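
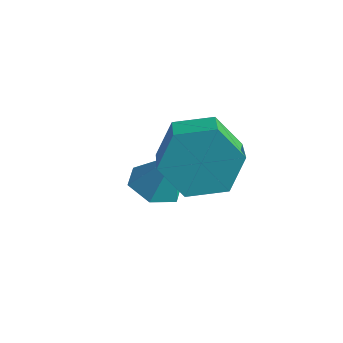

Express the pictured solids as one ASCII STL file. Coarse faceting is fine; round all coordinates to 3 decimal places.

solid 
facet normal -0.629 0.662 -0.408
outer loop
vertex -1.33 -1.111 -0.042
vertex -2.057 -1.317 0.744
vertex -1.316 -0.529 0.88
endloop
endfacet
facet normal 0.778 0.526 -0.344
outer loop
vertex -1.33 -1.111 -0.042
vertex -1.316 -0.529 0.88
vertex -0.356 -2.137 0.591
endloop
endfacet
facet normal 0.778 0.526 -0.344
outer loop
vertex -0.356 -2.137 0.591
vertex -1.316 -0.529 0.88
vertex -0.342 -1.555 1.512
endloop
endfacet
facet normal 0.629 -0.662 0.409
outer loop
vertex -0.356 -2.137 0.591
vertex -0.342 -1.555 1.512
vertex -1.083 -2.343 1.376
endloop
endfacet
facet normal -0.629 0.662 -0.409
outer loop
vertex -1.316 -0.529 0.88
vertex -2.057 -1.317 0.744
vertex -2.043 -0.735 1.665
endloop
endfacet
facet normal 0.400 0.725 0.561
outer loop
vertex -1.316 -0.529 0.88
vertex -2.043 -0.735 1.665
vertex -0.342 -1.555 1.512
endloop
endfacet
facet normal 0.400 0.725 0.560
outer loop
vertex -0.342 -1.555 1.512
vertex -2.043 -0.735 1.665
vertex -1.069 -1.761 2.298
endloop
endfacet
facet normal 0.629 -0.662 0.408
outer loop
vertex -0.342 -1.555 1.512
vertex -1.069 -1.761 2.298
vertex -1.083 -2.343 1.376
endloop
endfacet
facet normal -0.629 0.662 -0.409
outer loop
vertex -2.043 -0.735 1.665
vertex -2.057 -1.317 0.744
vertex -2.784 -1.523 1.529
endloop
endfacet
facet normal -0.378 0.199 0.904
outer loop
vertex -2.043 -0.735 1.665
vertex -2.784 -1.523 1.529
vertex -1.069 -1.761 2.298
endloop
endfacet
facet normal -0.378 0.199 0.904
outer loop
vertex -1.069 -1.761 2.298
vertex -2.784 -1.523 1.529
vertex -1.81 -2.549 2.162
endloop
endfacet
facet normal 0.629 -0.662 0.408
outer loop
vertex -1.069 -1.761 2.298
vertex -1.81 -2.549 2.162
vertex -1.083 -2.343 1.376
endloop
endfacet
facet normal -0.629 0.662 -0.409
outer loop
vertex -2.784 -1.523 1.529
vertex -2.057 -1.317 0.744
vertex -2.798 -2.105 0.608
endloop
endfacet
facet normal -0.778 -0.526 0.344
outer loop
vertex -2.784 -1.523 1.529
vertex -2.798 -2.105 0.608
vertex -1.81 -2.549 2.162
endloop
endfacet
facet normal -0.778 -0.526 0.344
outer loop
vertex -1.81 -2.549 2.162
vertex -2.798 -2.105 0.608
vertex -1.824 -3.131 1.24
endloop
endfacet
facet normal 0.629 -0.662 0.408
outer loop
vertex -1.81 -2.549 2.162
vertex -1.824 -3.131 1.24
vertex -1.083 -2.343 1.376
endloop
endfacet
facet normal -0.629 0.662 -0.408
outer loop
vertex -2.798 -2.105 0.608
vertex -2.057 -1.317 0.744
vertex -2.071 -1.899 -0.178
endloop
endfacet
facet normal -0.400 -0.725 -0.560
outer loop
vertex -2.798 -2.105 0.608
vertex -2.071 -1.899 -0.178
vertex -1.824 -3.131 1.24
endloop
endfacet
facet normal -0.400 -0.725 -0.561
outer loop
vertex -1.824 -3.131 1.24
vertex -2.071 -1.899 -0.178
vertex -1.097 -2.925 0.455
endloop
endfacet
facet normal 0.629 -0.662 0.409
outer loop
vertex -1.824 -3.131 1.24
vertex -1.097 -2.925 0.455
vertex -1.083 -2.343 1.376
endloop
endfacet
facet normal -0.629 0.662 -0.408
outer loop
vertex -2.071 -1.899 -0.178
vertex -2.057 -1.317 0.744
vertex -1.33 -1.111 -0.042
endloop
endfacet
facet normal 0.378 -0.199 -0.904
outer loop
vertex -2.071 -1.899 -0.178
vertex -1.33 -1.111 -0.042
vertex -1.097 -2.925 0.455
endloop
endfacet
facet normal 0.378 -0.199 -0.904
outer loop
vertex -1.097 -2.925 0.455
vertex -1.33 -1.111 -0.042
vertex -0.356 -2.137 0.591
endloop
endfacet
facet normal 0.629 -0.662 0.409
outer loop
vertex -1.097 -2.925 0.455
vertex -0.356 -2.137 0.591
vertex -1.083 -2.343 1.376
endloop
endfacet
facet normal -0.347 -0.173 -0.922
outer loop
vertex -3.214 -1.91 -1.643
vertex -3.645 -1.237 -1.607
vertex -2.898 -1.219 -1.892
endloop
endfacet
facet normal 0.917 -0.353 0.184
outer loop
vertex -3.214 -1.91 -1.643
vertex -2.898 -1.219 -1.892
vertex -3.135 -0.983 -0.253
endloop
endfacet
facet normal -0.347 -0.173 -0.922
outer loop
vertex -2.898 -1.219 -1.892
vertex -3.645 -1.237 -1.607
vertex -3.329 -0.546 -1.856
endloop
endfacet
facet normal 0.842 0.537 0.044
outer loop
vertex -2.898 -1.219 -1.892
vertex -3.329 -0.546 -1.856
vertex -3.135 -0.983 -0.253
endloop
endfacet
facet normal -0.347 -0.173 -0.922
outer loop
vertex -3.329 -0.546 -1.856
vertex -3.645 -1.237 -1.607
vertex -4.076 -0.564 -1.571
endloop
endfacet
facet normal 0.074 0.964 0.254
outer loop
vertex -3.329 -0.546 -1.856
vertex -4.076 -0.564 -1.571
vertex -3.135 -0.983 -0.253
endloop
endfacet
facet normal -0.347 -0.173 -0.922
outer loop
vertex -4.076 -0.564 -1.571
vertex -3.645 -1.237 -1.607
vertex -4.392 -1.256 -1.322
endloop
endfacet
facet normal -0.621 0.501 0.603
outer loop
vertex -4.076 -0.564 -1.571
vertex -4.392 -1.256 -1.322
vertex -3.135 -0.983 -0.253
endloop
endfacet
facet normal -0.347 -0.173 -0.922
outer loop
vertex -4.392 -1.256 -1.322
vertex -3.645 -1.237 -1.607
vertex -3.961 -1.929 -1.358
endloop
endfacet
facet normal -0.546 -0.389 0.742
outer loop
vertex -4.392 -1.256 -1.322
vertex -3.961 -1.929 -1.358
vertex -3.135 -0.983 -0.253
endloop
endfacet
facet normal -0.347 -0.173 -0.922
outer loop
vertex -3.961 -1.929 -1.358
vertex -3.645 -1.237 -1.607
vertex -3.214 -1.91 -1.643
endloop
endfacet
facet normal 0.224 -0.817 0.532
outer loop
vertex -3.961 -1.929 -1.358
vertex -3.214 -1.91 -1.643
vertex -3.135 -0.983 -0.253
endloop
endfacet

endsolid


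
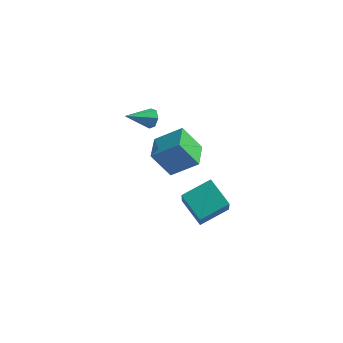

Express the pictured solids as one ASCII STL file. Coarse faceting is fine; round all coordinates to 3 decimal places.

solid 
facet normal -0.797 -0.150 -0.585
outer loop
vertex -0.96 -0.195 1.31
vertex -1.162 1.317 1.198
vertex 0.06 -0.161 -0.088
endloop
endfacet
facet normal 0.133 -0.988 0.073
outer loop
vertex 1.462 0.103 0.942
vertex -0.96 -0.195 1.31
vertex 0.06 -0.161 -0.088
endloop
endfacet
facet normal -0.797 -0.150 -0.585
outer loop
vertex 0.06 -0.161 -0.088
vertex -1.162 1.317 1.198
vertex -0.143 1.351 -0.199
endloop
endfacet
facet normal 0.590 0.020 -0.808
outer loop
vertex -0.143 1.351 -0.199
vertex 1.462 0.103 0.942
vertex 0.06 -0.161 -0.088
endloop
endfacet
facet normal -0.590 -0.019 0.807
outer loop
vertex -0.96 -0.195 1.31
vertex 0.24 1.581 2.228
vertex -1.162 1.317 1.198
endloop
endfacet
facet normal 0.133 -0.988 0.073
outer loop
vertex 0.443 0.069 2.339
vertex -0.96 -0.195 1.31
vertex 1.462 0.103 0.942
endloop
endfacet
facet normal -0.589 -0.020 0.808
outer loop
vertex 0.443 0.069 2.339
vertex 0.24 1.581 2.228
vertex -0.96 -0.195 1.31
endloop
endfacet
facet normal -0.133 0.988 -0.073
outer loop
vertex -1.162 1.317 1.198
vertex 0.24 1.581 2.228
vertex -0.143 1.351 -0.199
endloop
endfacet
facet normal 0.589 0.019 -0.808
outer loop
vertex 1.26 1.615 0.83
vertex 1.462 0.103 0.942
vertex -0.143 1.351 -0.199
endloop
endfacet
facet normal -0.133 0.988 -0.073
outer loop
vertex -0.143 1.351 -0.199
vertex 0.24 1.581 2.228
vertex 1.26 1.615 0.83
endloop
endfacet
facet normal 0.797 0.150 0.585
outer loop
vertex 1.26 1.615 0.83
vertex 0.443 0.069 2.339
vertex 1.462 0.103 0.942
endloop
endfacet
facet normal 0.797 0.150 0.585
outer loop
vertex 0.24 1.581 2.228
vertex 0.443 0.069 2.339
vertex 1.26 1.615 0.83
endloop
endfacet
facet normal -0.712 -0.634 -0.301
outer loop
vertex 2.753 -5.133 2.088
vertex 1.626 -4.22 2.832
vertex 2.531 -4.152 0.548
endloop
endfacet
facet normal 0.691 -0.560 -0.457
outer loop
vertex 3.714 -3.1 1.048
vertex 2.753 -5.133 2.088
vertex 2.531 -4.152 0.548
endloop
endfacet
facet normal -0.712 -0.634 -0.301
outer loop
vertex 2.531 -4.152 0.548
vertex 1.626 -4.22 2.832
vertex 1.404 -3.239 1.292
endloop
endfacet
facet normal -0.121 0.533 -0.837
outer loop
vertex 1.404 -3.239 1.292
vertex 3.714 -3.1 1.048
vertex 2.531 -4.152 0.548
endloop
endfacet
facet normal 0.121 -0.533 0.837
outer loop
vertex 2.753 -5.133 2.088
vertex 2.809 -3.168 3.332
vertex 1.626 -4.22 2.832
endloop
endfacet
facet normal 0.691 -0.560 -0.457
outer loop
vertex 3.936 -4.081 2.588
vertex 2.753 -5.133 2.088
vertex 3.714 -3.1 1.048
endloop
endfacet
facet normal 0.121 -0.533 0.837
outer loop
vertex 3.936 -4.081 2.588
vertex 2.809 -3.168 3.332
vertex 2.753 -5.133 2.088
endloop
endfacet
facet normal -0.691 0.560 0.457
outer loop
vertex 1.626 -4.22 2.832
vertex 2.809 -3.168 3.332
vertex 1.404 -3.239 1.292
endloop
endfacet
facet normal -0.121 0.533 -0.837
outer loop
vertex 2.587 -2.187 1.792
vertex 3.714 -3.1 1.048
vertex 1.404 -3.239 1.292
endloop
endfacet
facet normal -0.691 0.560 0.457
outer loop
vertex 1.404 -3.239 1.292
vertex 2.809 -3.168 3.332
vertex 2.587 -2.187 1.792
endloop
endfacet
facet normal 0.712 0.634 0.301
outer loop
vertex 2.587 -2.187 1.792
vertex 3.936 -4.081 2.588
vertex 3.714 -3.1 1.048
endloop
endfacet
facet normal 0.712 0.634 0.301
outer loop
vertex 2.809 -3.168 3.332
vertex 3.936 -4.081 2.588
vertex 2.587 -2.187 1.792
endloop
endfacet
facet normal 0.727 0.520 -0.447
outer loop
vertex -1.238 2.408 1.908
vertex -1.657 2.674 1.536
vertex -1.455 2.867 2.089
endloop
endfacet
facet normal 0.289 -0.230 0.929
outer loop
vertex -1.238 2.408 1.908
vertex -1.455 2.867 2.089
vertex -2.843 1.826 2.264
endloop
endfacet
facet normal 0.728 0.519 -0.447
outer loop
vertex -1.455 2.867 2.089
vertex -1.657 2.674 1.536
vertex -1.823 3.18 1.853
endloop
endfacet
facet normal -0.206 0.423 0.882
outer loop
vertex -1.455 2.867 2.089
vertex -1.823 3.18 1.853
vertex -2.843 1.826 2.264
endloop
endfacet
facet normal 0.729 0.519 -0.447
outer loop
vertex -1.823 3.18 1.853
vertex -1.657 2.674 1.536
vertex -2.066 3.112 1.378
endloop
endfacet
facet normal -0.724 0.630 0.280
outer loop
vertex -1.823 3.18 1.853
vertex -2.066 3.112 1.378
vertex -2.843 1.826 2.264
endloop
endfacet
facet normal 0.729 0.519 -0.447
outer loop
vertex -2.066 3.112 1.378
vertex -1.657 2.674 1.536
vertex -2.001 2.714 1.022
endloop
endfacet
facet normal -0.874 0.236 -0.424
outer loop
vertex -2.066 3.112 1.378
vertex -2.001 2.714 1.022
vertex -2.843 1.826 2.264
endloop
endfacet
facet normal 0.728 0.520 -0.447
outer loop
vertex -2.001 2.714 1.022
vertex -1.657 2.674 1.536
vertex -1.677 2.286 1.052
endloop
endfacet
facet normal -0.545 -0.462 -0.700
outer loop
vertex -2.001 2.714 1.022
vertex -1.677 2.286 1.052
vertex -2.843 1.826 2.264
endloop
endfacet
facet normal 0.728 0.520 -0.447
outer loop
vertex -1.677 2.286 1.052
vertex -1.657 2.674 1.536
vertex -1.337 2.15 1.447
endloop
endfacet
facet normal 0.018 -0.940 -0.339
outer loop
vertex -1.677 2.286 1.052
vertex -1.337 2.15 1.447
vertex -2.843 1.826 2.264
endloop
endfacet
facet normal 0.727 0.520 -0.447
outer loop
vertex -1.337 2.15 1.447
vertex -1.657 2.674 1.536
vertex -1.238 2.408 1.908
endloop
endfacet
facet normal 0.389 -0.837 0.385
outer loop
vertex -1.337 2.15 1.447
vertex -1.238 2.408 1.908
vertex -2.843 1.826 2.264
endloop
endfacet

endsolid


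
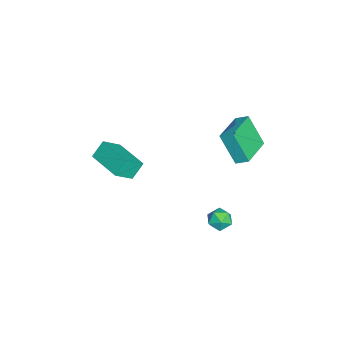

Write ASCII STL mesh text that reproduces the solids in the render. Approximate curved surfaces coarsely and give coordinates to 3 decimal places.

solid 
facet normal -0.270 -0.450 0.851
outer loop
vertex -0.779 2.766 4.703
vertex -2.815 3.421 4.403
vertex -0.947 2.043 4.268
endloop
endfacet
facet normal 0.943 -0.303 0.139
outer loop
vertex -0.385 2.979 2.497
vertex -0.779 2.766 4.703
vertex -0.947 2.043 4.268
endloop
endfacet
facet normal -0.271 -0.450 0.851
outer loop
vertex -0.947 2.043 4.268
vertex -2.815 3.421 4.403
vertex -2.983 2.698 3.967
endloop
endfacet
facet normal -0.195 -0.840 -0.506
outer loop
vertex -2.983 2.698 3.967
vertex -0.385 2.979 2.497
vertex -0.947 2.043 4.268
endloop
endfacet
facet normal 0.196 0.840 0.506
outer loop
vertex -0.779 2.766 4.703
vertex -2.253 4.357 2.632
vertex -2.815 3.421 4.403
endloop
endfacet
facet normal 0.943 -0.303 0.139
outer loop
vertex -0.217 3.702 2.933
vertex -0.779 2.766 4.703
vertex -0.385 2.979 2.497
endloop
endfacet
facet normal 0.195 0.840 0.506
outer loop
vertex -0.217 3.702 2.933
vertex -2.253 4.357 2.632
vertex -0.779 2.766 4.703
endloop
endfacet
facet normal -0.943 0.303 -0.139
outer loop
vertex -2.815 3.421 4.403
vertex -2.253 4.357 2.632
vertex -2.983 2.698 3.967
endloop
endfacet
facet normal -0.196 -0.840 -0.506
outer loop
vertex -2.421 3.634 2.197
vertex -0.385 2.979 2.497
vertex -2.983 2.698 3.967
endloop
endfacet
facet normal -0.943 0.303 -0.139
outer loop
vertex -2.983 2.698 3.967
vertex -2.253 4.357 2.632
vertex -2.421 3.634 2.197
endloop
endfacet
facet normal 0.270 0.450 -0.851
outer loop
vertex -2.421 3.634 2.197
vertex -0.217 3.702 2.933
vertex -0.385 2.979 2.497
endloop
endfacet
facet normal 0.270 0.449 -0.851
outer loop
vertex -2.253 4.357 2.632
vertex -0.217 3.702 2.933
vertex -2.421 3.634 2.197
endloop
endfacet
facet normal -0.726 -0.687 -0.022
outer loop
vertex 0.812 -4.577 3.396
vertex 0.292 -4.056 4.267
vertex 0.087 -3.782 2.486
endloop
endfacet
facet normal 0.456 -0.458 -0.763
outer loop
vertex 1.648 -2.304 2.533
vertex 0.812 -4.577 3.396
vertex 0.087 -3.782 2.486
endloop
endfacet
facet normal -0.726 -0.687 -0.022
outer loop
vertex 0.087 -3.782 2.486
vertex 0.292 -4.056 4.267
vertex -0.433 -3.26 3.357
endloop
endfacet
facet normal -0.515 0.564 -0.645
outer loop
vertex -0.433 -3.26 3.357
vertex 1.648 -2.304 2.533
vertex 0.087 -3.782 2.486
endloop
endfacet
facet normal 0.515 -0.564 0.645
outer loop
vertex 0.812 -4.577 3.396
vertex 1.853 -2.578 4.314
vertex 0.292 -4.056 4.267
endloop
endfacet
facet normal 0.456 -0.458 -0.763
outer loop
vertex 2.373 -3.1 3.443
vertex 0.812 -4.577 3.396
vertex 1.648 -2.304 2.533
endloop
endfacet
facet normal 0.515 -0.564 0.645
outer loop
vertex 2.373 -3.1 3.443
vertex 1.853 -2.578 4.314
vertex 0.812 -4.577 3.396
endloop
endfacet
facet normal -0.456 0.457 0.763
outer loop
vertex 0.292 -4.056 4.267
vertex 1.853 -2.578 4.314
vertex -0.433 -3.26 3.357
endloop
endfacet
facet normal -0.515 0.565 -0.645
outer loop
vertex 1.128 -1.783 3.404
vertex 1.648 -2.304 2.533
vertex -0.433 -3.26 3.357
endloop
endfacet
facet normal -0.456 0.458 0.763
outer loop
vertex -0.433 -3.26 3.357
vertex 1.853 -2.578 4.314
vertex 1.128 -1.783 3.404
endloop
endfacet
facet normal 0.726 0.687 0.023
outer loop
vertex 1.128 -1.783 3.404
vertex 2.373 -3.1 3.443
vertex 1.648 -2.304 2.533
endloop
endfacet
facet normal 0.726 0.687 0.022
outer loop
vertex 1.853 -2.578 4.314
vertex 2.373 -3.1 3.443
vertex 1.128 -1.783 3.404
endloop
endfacet
facet normal 0.361 0.156 0.919
outer loop
vertex 3.427 2.97 2.014
vertex 3.566 2.23 2.085
vertex 4.096 2.689 1.799
endloop
endfacet
facet normal 0.467 0.727 0.503
outer loop
vertex 3.427 2.97 2.014
vertex 4.096 2.689 1.799
vertex 3.749 3.208 1.371
endloop
endfacet
facet normal -0.168 0.949 0.267
outer loop
vertex 3.427 2.97 2.014
vertex 3.749 3.208 1.371
vertex 3.005 3.07 1.393
endloop
endfacet
facet normal -0.667 0.517 0.537
outer loop
vertex 3.427 2.97 2.014
vertex 3.005 3.07 1.393
vertex 2.892 2.466 1.834
endloop
endfacet
facet normal -0.341 0.026 0.940
outer loop
vertex 3.427 2.97 2.014
vertex 2.892 2.466 1.834
vertex 3.566 2.23 2.085
endloop
endfacet
facet normal 0.852 0.520 -0.061
outer loop
vertex 3.749 3.208 1.371
vertex 4.096 2.689 1.799
vertex 4.088 2.614 1.046
endloop
endfacet
facet normal 0.680 -0.403 0.613
outer loop
vertex 4.096 2.689 1.799
vertex 3.566 2.23 2.085
vertex 3.975 2.01 1.487
endloop
endfacet
facet normal -0.455 -0.613 0.646
outer loop
vertex 3.566 2.23 2.085
vertex 2.892 2.466 1.834
vertex 3.231 1.872 1.509
endloop
endfacet
facet normal -0.984 0.179 -0.007
outer loop
vertex 2.892 2.466 1.834
vertex 3.005 3.07 1.393
vertex 2.884 2.391 1.081
endloop
endfacet
facet normal -0.176 0.879 -0.444
outer loop
vertex 3.005 3.07 1.393
vertex 3.749 3.208 1.371
vertex 3.414 2.85 0.795
endloop
endfacet
facet normal 0.667 -0.517 -0.537
outer loop
vertex 3.553 2.11 0.866
vertex 4.088 2.614 1.046
vertex 3.975 2.01 1.487
endloop
endfacet
facet normal 0.168 -0.949 -0.267
outer loop
vertex 3.553 2.11 0.866
vertex 3.975 2.01 1.487
vertex 3.231 1.872 1.509
endloop
endfacet
facet normal -0.467 -0.727 -0.503
outer loop
vertex 3.553 2.11 0.866
vertex 3.231 1.872 1.509
vertex 2.884 2.391 1.081
endloop
endfacet
facet normal -0.361 -0.156 -0.919
outer loop
vertex 3.553 2.11 0.866
vertex 2.884 2.391 1.081
vertex 3.414 2.85 0.795
endloop
endfacet
facet normal 0.341 -0.026 -0.940
outer loop
vertex 3.553 2.11 0.866
vertex 3.414 2.85 0.795
vertex 4.088 2.614 1.046
endloop
endfacet
facet normal 0.984 -0.179 0.007
outer loop
vertex 3.975 2.01 1.487
vertex 4.088 2.614 1.046
vertex 4.096 2.689 1.799
endloop
endfacet
facet normal 0.176 -0.879 0.444
outer loop
vertex 3.231 1.872 1.509
vertex 3.975 2.01 1.487
vertex 3.566 2.23 2.085
endloop
endfacet
facet normal -0.852 -0.520 0.061
outer loop
vertex 2.884 2.391 1.081
vertex 3.231 1.872 1.509
vertex 2.892 2.466 1.834
endloop
endfacet
facet normal -0.680 0.403 -0.613
outer loop
vertex 3.414 2.85 0.795
vertex 2.884 2.391 1.081
vertex 3.005 3.07 1.393
endloop
endfacet
facet normal 0.455 0.613 -0.646
outer loop
vertex 4.088 2.614 1.046
vertex 3.414 2.85 0.795
vertex 3.749 3.208 1.371
endloop
endfacet

endsolid


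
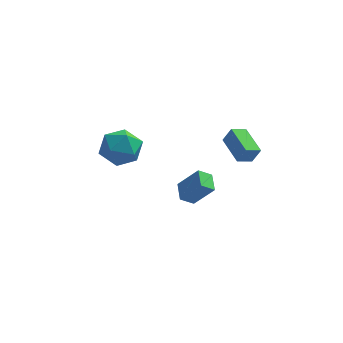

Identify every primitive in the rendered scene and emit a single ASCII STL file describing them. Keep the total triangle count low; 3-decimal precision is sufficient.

solid 
facet normal -0.769 -0.523 0.367
outer loop
vertex 3.401 -0.369 0.774
vertex 2.577 1.14 1.196
vertex 2.972 -0.357 -0.107
endloop
endfacet
facet normal 0.466 -0.852 -0.238
outer loop
vertex 3.703 0.14 -0.456
vertex 3.401 -0.369 0.774
vertex 2.972 -0.357 -0.107
endloop
endfacet
facet normal -0.769 -0.523 0.367
outer loop
vertex 2.972 -0.357 -0.107
vertex 2.577 1.14 1.196
vertex 2.148 1.152 0.315
endloop
endfacet
facet normal -0.438 0.012 -0.899
outer loop
vertex 2.148 1.152 0.315
vertex 3.703 0.14 -0.456
vertex 2.972 -0.357 -0.107
endloop
endfacet
facet normal 0.438 -0.012 0.899
outer loop
vertex 3.401 -0.369 0.774
vertex 3.308 1.637 0.847
vertex 2.577 1.14 1.196
endloop
endfacet
facet normal 0.466 -0.852 -0.238
outer loop
vertex 4.132 0.128 0.425
vertex 3.401 -0.369 0.774
vertex 3.703 0.14 -0.456
endloop
endfacet
facet normal 0.438 -0.012 0.899
outer loop
vertex 4.132 0.128 0.425
vertex 3.308 1.637 0.847
vertex 3.401 -0.369 0.774
endloop
endfacet
facet normal -0.466 0.852 0.238
outer loop
vertex 2.577 1.14 1.196
vertex 3.308 1.637 0.847
vertex 2.148 1.152 0.315
endloop
endfacet
facet normal -0.438 0.012 -0.899
outer loop
vertex 2.879 1.649 -0.034
vertex 3.703 0.14 -0.456
vertex 2.148 1.152 0.315
endloop
endfacet
facet normal -0.466 0.852 0.238
outer loop
vertex 2.148 1.152 0.315
vertex 3.308 1.637 0.847
vertex 2.879 1.649 -0.034
endloop
endfacet
facet normal 0.769 0.523 -0.367
outer loop
vertex 2.879 1.649 -0.034
vertex 4.132 0.128 0.425
vertex 3.703 0.14 -0.456
endloop
endfacet
facet normal 0.769 0.523 -0.367
outer loop
vertex 3.308 1.637 0.847
vertex 4.132 0.128 0.425
vertex 2.879 1.649 -0.034
endloop
endfacet
facet normal -0.636 0.088 -0.767
outer loop
vertex 0.42 -3.932 -0.305
vertex 0.212 -2.902 -0.014
vertex 1.071 -3.657 -0.813
endloop
endfacet
facet normal 0.191 -0.945 -0.267
outer loop
vertex 2.088 -3.798 0.414
vertex 0.42 -3.932 -0.305
vertex 1.071 -3.657 -0.813
endloop
endfacet
facet normal -0.636 0.088 -0.767
outer loop
vertex 1.071 -3.657 -0.813
vertex 0.212 -2.902 -0.014
vertex 0.863 -2.628 -0.522
endloop
endfacet
facet normal 0.748 0.316 -0.584
outer loop
vertex 0.863 -2.628 -0.522
vertex 2.088 -3.798 0.414
vertex 1.071 -3.657 -0.813
endloop
endfacet
facet normal -0.748 -0.316 0.584
outer loop
vertex 0.42 -3.932 -0.305
vertex 1.229 -3.043 1.213
vertex 0.212 -2.902 -0.014
endloop
endfacet
facet normal 0.190 -0.945 -0.266
outer loop
vertex 1.437 -4.072 0.922
vertex 0.42 -3.932 -0.305
vertex 2.088 -3.798 0.414
endloop
endfacet
facet normal -0.748 -0.316 0.584
outer loop
vertex 1.437 -4.072 0.922
vertex 1.229 -3.043 1.213
vertex 0.42 -3.932 -0.305
endloop
endfacet
facet normal -0.190 0.945 0.266
outer loop
vertex 0.212 -2.902 -0.014
vertex 1.229 -3.043 1.213
vertex 0.863 -2.628 -0.522
endloop
endfacet
facet normal 0.748 0.316 -0.584
outer loop
vertex 1.88 -2.768 0.705
vertex 2.088 -3.798 0.414
vertex 0.863 -2.628 -0.522
endloop
endfacet
facet normal -0.191 0.945 0.266
outer loop
vertex 0.863 -2.628 -0.522
vertex 1.229 -3.043 1.213
vertex 1.88 -2.768 0.705
endloop
endfacet
facet normal 0.636 -0.088 0.767
outer loop
vertex 1.88 -2.768 0.705
vertex 1.437 -4.072 0.922
vertex 2.088 -3.798 0.414
endloop
endfacet
facet normal 0.636 -0.088 0.767
outer loop
vertex 1.229 -3.043 1.213
vertex 1.437 -4.072 0.922
vertex 1.88 -2.768 0.705
endloop
endfacet
facet normal -0.093 0.996 -0.005
outer loop
vertex -2.732 2.994 -1.826
vertex -3.942 2.883 -1.485
vertex -3.043 2.971 -0.604
endloop
endfacet
facet normal 0.573 0.803 0.161
outer loop
vertex -2.732 2.994 -1.826
vertex -3.043 2.971 -0.604
vertex -2.034 2.332 -1.009
endloop
endfacet
facet normal 0.830 0.410 -0.377
outer loop
vertex -2.732 2.994 -1.826
vertex -2.034 2.332 -1.009
vertex -2.309 1.848 -2.142
endloop
endfacet
facet normal 0.322 0.360 -0.875
outer loop
vertex -2.732 2.994 -1.826
vertex -2.309 1.848 -2.142
vertex -3.487 2.188 -2.436
endloop
endfacet
facet normal -0.248 0.722 -0.646
outer loop
vertex -2.732 2.994 -1.826
vertex -3.487 2.188 -2.436
vertex -3.942 2.883 -1.485
endloop
endfacet
facet normal 0.545 0.390 0.742
outer loop
vertex -2.034 2.332 -1.009
vertex -3.043 2.971 -0.604
vertex -2.813 1.812 -0.164
endloop
endfacet
facet normal -0.533 0.701 0.474
outer loop
vertex -3.043 2.971 -0.604
vertex -3.942 2.883 -1.485
vertex -3.991 2.152 -0.458
endloop
endfacet
facet normal -0.784 0.258 -0.564
outer loop
vertex -3.942 2.883 -1.485
vertex -3.487 2.188 -2.436
vertex -4.266 1.668 -1.591
endloop
endfacet
facet normal 0.139 -0.327 -0.935
outer loop
vertex -3.487 2.188 -2.436
vertex -2.309 1.848 -2.142
vertex -3.257 1.029 -1.996
endloop
endfacet
facet normal 0.961 -0.245 -0.129
outer loop
vertex -2.309 1.848 -2.142
vertex -2.034 2.332 -1.009
vertex -2.358 1.117 -1.115
endloop
endfacet
facet normal -0.322 -0.360 0.875
outer loop
vertex -3.568 1.006 -0.774
vertex -2.813 1.812 -0.164
vertex -3.991 2.152 -0.458
endloop
endfacet
facet normal -0.830 -0.410 0.377
outer loop
vertex -3.568 1.006 -0.774
vertex -3.991 2.152 -0.458
vertex -4.266 1.668 -1.591
endloop
endfacet
facet normal -0.573 -0.803 -0.161
outer loop
vertex -3.568 1.006 -0.774
vertex -4.266 1.668 -1.591
vertex -3.257 1.029 -1.996
endloop
endfacet
facet normal 0.093 -0.996 0.005
outer loop
vertex -3.568 1.006 -0.774
vertex -3.257 1.029 -1.996
vertex -2.358 1.117 -1.115
endloop
endfacet
facet normal 0.248 -0.722 0.646
outer loop
vertex -3.568 1.006 -0.774
vertex -2.358 1.117 -1.115
vertex -2.813 1.812 -0.164
endloop
endfacet
facet normal -0.139 0.327 0.935
outer loop
vertex -3.991 2.152 -0.458
vertex -2.813 1.812 -0.164
vertex -3.043 2.971 -0.604
endloop
endfacet
facet normal -0.961 0.245 0.129
outer loop
vertex -4.266 1.668 -1.591
vertex -3.991 2.152 -0.458
vertex -3.942 2.883 -1.485
endloop
endfacet
facet normal -0.545 -0.390 -0.742
outer loop
vertex -3.257 1.029 -1.996
vertex -4.266 1.668 -1.591
vertex -3.487 2.188 -2.436
endloop
endfacet
facet normal 0.533 -0.701 -0.474
outer loop
vertex -2.358 1.117 -1.115
vertex -3.257 1.029 -1.996
vertex -2.309 1.848 -2.142
endloop
endfacet
facet normal 0.784 -0.258 0.564
outer loop
vertex -2.813 1.812 -0.164
vertex -2.358 1.117 -1.115
vertex -2.034 2.332 -1.009
endloop
endfacet

endsolid


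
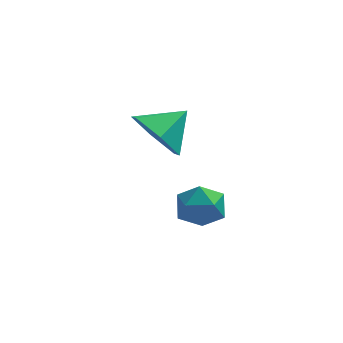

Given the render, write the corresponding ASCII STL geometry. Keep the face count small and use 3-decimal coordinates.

solid 
facet normal -0.692 -0.497 -0.524
outer loop
vertex -0.66 1.182 -1.105
vertex -1.29 1.756 -0.818
vertex -0.838 1.927 -1.577
endloop
endfacet
facet normal 0.967 0.076 -0.244
outer loop
vertex -0.66 1.182 -1.105
vertex -0.838 1.927 -1.577
vertex -0.53 2.304 -0.242
endloop
endfacet
facet normal -0.692 -0.497 -0.524
outer loop
vertex -0.838 1.927 -1.577
vertex -1.29 1.756 -0.818
vertex -1.468 2.502 -1.291
endloop
endfacet
facet normal 0.544 0.766 -0.342
outer loop
vertex -0.838 1.927 -1.577
vertex -1.468 2.502 -1.291
vertex -0.53 2.304 -0.242
endloop
endfacet
facet normal -0.691 -0.497 -0.524
outer loop
vertex -1.468 2.502 -1.291
vertex -1.29 1.756 -0.818
vertex -1.921 2.331 -0.532
endloop
endfacet
facet normal -0.024 0.978 0.206
outer loop
vertex -1.468 2.502 -1.291
vertex -1.921 2.331 -0.532
vertex -0.53 2.304 -0.242
endloop
endfacet
facet normal -0.691 -0.498 -0.524
outer loop
vertex -1.921 2.331 -0.532
vertex -1.29 1.756 -0.818
vertex -1.743 1.586 -0.059
endloop
endfacet
facet normal -0.167 0.500 0.850
outer loop
vertex -1.921 2.331 -0.532
vertex -1.743 1.586 -0.059
vertex -0.53 2.304 -0.242
endloop
endfacet
facet normal -0.691 -0.497 -0.524
outer loop
vertex -1.743 1.586 -0.059
vertex -1.29 1.756 -0.818
vertex -1.112 1.011 -0.346
endloop
endfacet
facet normal 0.256 -0.192 0.947
outer loop
vertex -1.743 1.586 -0.059
vertex -1.112 1.011 -0.346
vertex -0.53 2.304 -0.242
endloop
endfacet
facet normal -0.692 -0.497 -0.524
outer loop
vertex -1.112 1.011 -0.346
vertex -1.29 1.756 -0.818
vertex -0.66 1.182 -1.105
endloop
endfacet
facet normal 0.823 -0.403 0.400
outer loop
vertex -1.112 1.011 -0.346
vertex -0.66 1.182 -1.105
vertex -0.53 2.304 -0.242
endloop
endfacet
facet normal 0.309 0.607 0.732
outer loop
vertex -0.077 -0.291 -1.163
vertex -0.099 -0.804 -0.728
vertex 0.466 -0.678 -1.071
endloop
endfacet
facet normal 0.566 0.818 0.102
outer loop
vertex -0.077 -0.291 -1.163
vertex 0.466 -0.678 -1.071
vertex 0.294 -0.482 -1.691
endloop
endfacet
facet normal 0.013 0.943 -0.332
outer loop
vertex -0.077 -0.291 -1.163
vertex 0.294 -0.482 -1.691
vertex -0.378 -0.487 -1.732
endloop
endfacet
facet normal -0.587 0.809 0.032
outer loop
vertex -0.077 -0.291 -1.163
vertex -0.378 -0.487 -1.732
vertex -0.621 -0.687 -1.137
endloop
endfacet
facet normal -0.405 0.601 0.689
outer loop
vertex -0.077 -0.291 -1.163
vertex -0.621 -0.687 -1.137
vertex -0.099 -0.804 -0.728
endloop
endfacet
facet normal 0.944 0.280 -0.173
outer loop
vertex 0.294 -0.482 -1.691
vertex 0.466 -0.678 -1.071
vertex 0.501 -1.113 -1.583
endloop
endfacet
facet normal 0.528 -0.062 0.847
outer loop
vertex 0.466 -0.678 -1.071
vertex -0.099 -0.804 -0.728
vertex 0.258 -1.313 -0.988
endloop
endfacet
facet normal -0.625 -0.072 0.777
outer loop
vertex -0.099 -0.804 -0.728
vertex -0.621 -0.687 -1.137
vertex -0.414 -1.318 -1.029
endloop
endfacet
facet normal -0.921 0.264 -0.287
outer loop
vertex -0.621 -0.687 -1.137
vertex -0.378 -0.487 -1.732
vertex -0.586 -1.122 -1.649
endloop
endfacet
facet normal 0.050 0.482 -0.875
outer loop
vertex -0.378 -0.487 -1.732
vertex 0.294 -0.482 -1.691
vertex -0.021 -0.996 -1.992
endloop
endfacet
facet normal 0.587 -0.809 -0.032
outer loop
vertex -0.043 -1.509 -1.557
vertex 0.501 -1.113 -1.583
vertex 0.258 -1.313 -0.988
endloop
endfacet
facet normal -0.013 -0.943 0.332
outer loop
vertex -0.043 -1.509 -1.557
vertex 0.258 -1.313 -0.988
vertex -0.414 -1.318 -1.029
endloop
endfacet
facet normal -0.566 -0.818 -0.102
outer loop
vertex -0.043 -1.509 -1.557
vertex -0.414 -1.318 -1.029
vertex -0.586 -1.122 -1.649
endloop
endfacet
facet normal -0.309 -0.607 -0.732
outer loop
vertex -0.043 -1.509 -1.557
vertex -0.586 -1.122 -1.649
vertex -0.021 -0.996 -1.992
endloop
endfacet
facet normal 0.405 -0.601 -0.689
outer loop
vertex -0.043 -1.509 -1.557
vertex -0.021 -0.996 -1.992
vertex 0.501 -1.113 -1.583
endloop
endfacet
facet normal 0.921 -0.264 0.287
outer loop
vertex 0.258 -1.313 -0.988
vertex 0.501 -1.113 -1.583
vertex 0.466 -0.678 -1.071
endloop
endfacet
facet normal -0.050 -0.482 0.875
outer loop
vertex -0.414 -1.318 -1.029
vertex 0.258 -1.313 -0.988
vertex -0.099 -0.804 -0.728
endloop
endfacet
facet normal -0.944 -0.280 0.173
outer loop
vertex -0.586 -1.122 -1.649
vertex -0.414 -1.318 -1.029
vertex -0.621 -0.687 -1.137
endloop
endfacet
facet normal -0.528 0.062 -0.847
outer loop
vertex -0.021 -0.996 -1.992
vertex -0.586 -1.122 -1.649
vertex -0.378 -0.487 -1.732
endloop
endfacet
facet normal 0.625 0.072 -0.777
outer loop
vertex 0.501 -1.113 -1.583
vertex -0.021 -0.996 -1.992
vertex 0.294 -0.482 -1.691
endloop
endfacet

endsolid


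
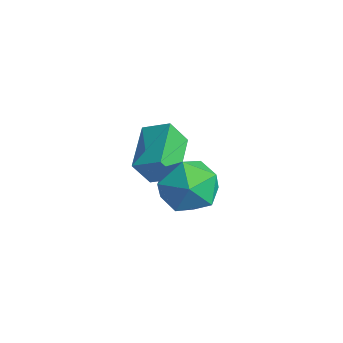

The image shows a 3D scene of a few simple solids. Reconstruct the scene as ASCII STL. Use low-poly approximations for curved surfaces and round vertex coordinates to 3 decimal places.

solid 
facet normal -0.710 -0.561 -0.426
outer loop
vertex -0.229 -1.97 2.844
vertex -1.447 -0.829 3.37
vertex -0.104 -1.389 1.871
endloop
endfacet
facet normal 0.696 -0.652 -0.300
outer loop
vertex 0.627 -0.811 2.31
vertex -0.229 -1.97 2.844
vertex -0.104 -1.389 1.871
endloop
endfacet
facet normal -0.710 -0.561 -0.426
outer loop
vertex -0.104 -1.389 1.871
vertex -1.447 -0.829 3.37
vertex -1.322 -0.248 2.398
endloop
endfacet
facet normal 0.109 0.510 -0.853
outer loop
vertex -1.322 -0.248 2.398
vertex 0.627 -0.811 2.31
vertex -0.104 -1.389 1.871
endloop
endfacet
facet normal -0.109 -0.510 0.853
outer loop
vertex -0.229 -1.97 2.844
vertex -0.716 -0.251 3.809
vertex -1.447 -0.829 3.37
endloop
endfacet
facet normal 0.696 -0.652 -0.300
outer loop
vertex 0.502 -1.392 3.282
vertex -0.229 -1.97 2.844
vertex 0.627 -0.811 2.31
endloop
endfacet
facet normal -0.108 -0.510 0.853
outer loop
vertex 0.502 -1.392 3.282
vertex -0.716 -0.251 3.809
vertex -0.229 -1.97 2.844
endloop
endfacet
facet normal -0.696 0.652 0.300
outer loop
vertex -1.447 -0.829 3.37
vertex -0.716 -0.251 3.809
vertex -1.322 -0.248 2.398
endloop
endfacet
facet normal 0.109 0.509 -0.854
outer loop
vertex -0.591 0.33 2.836
vertex 0.627 -0.811 2.31
vertex -1.322 -0.248 2.398
endloop
endfacet
facet normal -0.696 0.652 0.300
outer loop
vertex -1.322 -0.248 2.398
vertex -0.716 -0.251 3.809
vertex -0.591 0.33 2.836
endloop
endfacet
facet normal 0.710 0.561 0.427
outer loop
vertex -0.591 0.33 2.836
vertex 0.502 -1.392 3.282
vertex 0.627 -0.811 2.31
endloop
endfacet
facet normal 0.710 0.561 0.426
outer loop
vertex -0.716 -0.251 3.809
vertex 0.502 -1.392 3.282
vertex -0.591 0.33 2.836
endloop
endfacet
facet normal 0.448 0.040 0.893
outer loop
vertex 3.206 -1.179 4.485
vertex 2.479 -1.878 4.881
vertex 3.396 -2.245 4.437
endloop
endfacet
facet normal 0.919 0.147 0.367
outer loop
vertex 3.206 -1.179 4.485
vertex 3.396 -2.245 4.437
vertex 3.633 -1.614 3.59
endloop
endfacet
facet normal 0.702 0.712 -0.012
outer loop
vertex 3.206 -1.179 4.485
vertex 3.633 -1.614 3.59
vertex 2.863 -0.857 3.509
endloop
endfacet
facet normal 0.097 0.955 0.281
outer loop
vertex 3.206 -1.179 4.485
vertex 2.863 -0.857 3.509
vertex 2.149 -1.02 4.308
endloop
endfacet
facet normal -0.060 0.538 0.841
outer loop
vertex 3.206 -1.179 4.485
vertex 2.149 -1.02 4.308
vertex 2.479 -1.878 4.881
endloop
endfacet
facet normal 0.904 -0.422 -0.062
outer loop
vertex 3.633 -1.614 3.59
vertex 3.396 -2.245 4.437
vertex 3.171 -2.58 3.432
endloop
endfacet
facet normal 0.143 -0.597 0.789
outer loop
vertex 3.396 -2.245 4.437
vertex 2.479 -1.878 4.881
vertex 2.457 -2.743 4.231
endloop
endfacet
facet normal -0.678 0.209 0.704
outer loop
vertex 2.479 -1.878 4.881
vertex 2.149 -1.02 4.308
vertex 1.687 -1.986 4.15
endloop
endfacet
facet normal -0.425 0.883 -0.199
outer loop
vertex 2.149 -1.02 4.308
vertex 2.863 -0.857 3.509
vertex 1.924 -1.355 3.303
endloop
endfacet
facet normal 0.554 0.491 -0.672
outer loop
vertex 2.863 -0.857 3.509
vertex 3.633 -1.614 3.59
vertex 2.841 -1.722 2.859
endloop
endfacet
facet normal -0.097 -0.955 -0.281
outer loop
vertex 2.114 -2.421 3.255
vertex 3.171 -2.58 3.432
vertex 2.457 -2.743 4.231
endloop
endfacet
facet normal -0.702 -0.712 0.012
outer loop
vertex 2.114 -2.421 3.255
vertex 2.457 -2.743 4.231
vertex 1.687 -1.986 4.15
endloop
endfacet
facet normal -0.919 -0.147 -0.367
outer loop
vertex 2.114 -2.421 3.255
vertex 1.687 -1.986 4.15
vertex 1.924 -1.355 3.303
endloop
endfacet
facet normal -0.448 -0.040 -0.893
outer loop
vertex 2.114 -2.421 3.255
vertex 1.924 -1.355 3.303
vertex 2.841 -1.722 2.859
endloop
endfacet
facet normal 0.060 -0.538 -0.841
outer loop
vertex 2.114 -2.421 3.255
vertex 2.841 -1.722 2.859
vertex 3.171 -2.58 3.432
endloop
endfacet
facet normal 0.425 -0.883 0.199
outer loop
vertex 2.457 -2.743 4.231
vertex 3.171 -2.58 3.432
vertex 3.396 -2.245 4.437
endloop
endfacet
facet normal -0.554 -0.491 0.672
outer loop
vertex 1.687 -1.986 4.15
vertex 2.457 -2.743 4.231
vertex 2.479 -1.878 4.881
endloop
endfacet
facet normal -0.904 0.422 0.062
outer loop
vertex 1.924 -1.355 3.303
vertex 1.687 -1.986 4.15
vertex 2.149 -1.02 4.308
endloop
endfacet
facet normal -0.143 0.597 -0.789
outer loop
vertex 2.841 -1.722 2.859
vertex 1.924 -1.355 3.303
vertex 2.863 -0.857 3.509
endloop
endfacet
facet normal 0.678 -0.209 -0.704
outer loop
vertex 3.171 -2.58 3.432
vertex 2.841 -1.722 2.859
vertex 3.633 -1.614 3.59
endloop
endfacet

endsolid


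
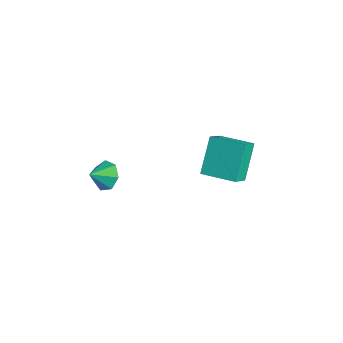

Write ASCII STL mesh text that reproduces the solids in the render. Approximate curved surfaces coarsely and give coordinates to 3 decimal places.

solid 
facet normal -0.790 -0.608 -0.073
outer loop
vertex 2.677 2.74 2.167
vertex 2.055 3.67 1.154
vertex 3.643 1.675 0.595
endloop
endfacet
facet normal 0.413 -0.616 0.671
outer loop
vertex 5.065 2.77 0.726
vertex 2.677 2.74 2.167
vertex 3.643 1.675 0.595
endloop
endfacet
facet normal -0.790 -0.609 -0.073
outer loop
vertex 3.643 1.675 0.595
vertex 2.055 3.67 1.154
vertex 3.02 2.605 -0.418
endloop
endfacet
facet normal 0.453 -0.500 -0.738
outer loop
vertex 3.02 2.605 -0.418
vertex 5.065 2.77 0.726
vertex 3.643 1.675 0.595
endloop
endfacet
facet normal -0.453 0.500 0.738
outer loop
vertex 2.677 2.74 2.167
vertex 3.477 4.765 1.285
vertex 2.055 3.67 1.154
endloop
endfacet
facet normal 0.413 -0.616 0.671
outer loop
vertex 4.1 3.835 2.298
vertex 2.677 2.74 2.167
vertex 5.065 2.77 0.726
endloop
endfacet
facet normal -0.453 0.500 0.738
outer loop
vertex 4.1 3.835 2.298
vertex 3.477 4.765 1.285
vertex 2.677 2.74 2.167
endloop
endfacet
facet normal -0.413 0.616 -0.671
outer loop
vertex 2.055 3.67 1.154
vertex 3.477 4.765 1.285
vertex 3.02 2.605 -0.418
endloop
endfacet
facet normal 0.453 -0.501 -0.738
outer loop
vertex 4.443 3.7 -0.287
vertex 5.065 2.77 0.726
vertex 3.02 2.605 -0.418
endloop
endfacet
facet normal -0.412 0.616 -0.671
outer loop
vertex 3.02 2.605 -0.418
vertex 3.477 4.765 1.285
vertex 4.443 3.7 -0.287
endloop
endfacet
facet normal 0.790 0.608 0.073
outer loop
vertex 4.443 3.7 -0.287
vertex 4.1 3.835 2.298
vertex 5.065 2.77 0.726
endloop
endfacet
facet normal 0.790 0.609 0.073
outer loop
vertex 3.477 4.765 1.285
vertex 4.1 3.835 2.298
vertex 4.443 3.7 -0.287
endloop
endfacet
facet normal -0.061 0.807 -0.587
outer loop
vertex 1.92 -2.818 -0.035
vertex 1.606 -2.362 0.624
vertex 2.427 -2.471 0.389
endloop
endfacet
facet normal 0.635 -0.761 -0.136
outer loop
vertex 1.92 -2.818 -0.035
vertex 2.427 -2.471 0.389
vertex 1.674 -3.258 1.276
endloop
endfacet
facet normal -0.061 0.807 -0.587
outer loop
vertex 2.427 -2.471 0.389
vertex 1.606 -2.362 0.624
vertex 2.316 -2.042 0.99
endloop
endfacet
facet normal 0.844 -0.350 0.406
outer loop
vertex 2.427 -2.471 0.389
vertex 2.316 -2.042 0.99
vertex 1.674 -3.258 1.276
endloop
endfacet
facet normal -0.061 0.807 -0.588
outer loop
vertex 2.316 -2.042 0.99
vertex 1.606 -2.362 0.624
vertex 1.671 -1.854 1.315
endloop
endfacet
facet normal 0.444 -0.024 0.896
outer loop
vertex 2.316 -2.042 0.99
vertex 1.671 -1.854 1.315
vertex 1.674 -3.258 1.276
endloop
endfacet
facet normal -0.060 0.807 -0.588
outer loop
vertex 1.671 -1.854 1.315
vertex 1.606 -2.362 0.624
vertex 0.977 -2.048 1.119
endloop
endfacet
facet normal -0.265 -0.027 0.964
outer loop
vertex 1.671 -1.854 1.315
vertex 0.977 -2.048 1.119
vertex 1.674 -3.258 1.276
endloop
endfacet
facet normal -0.061 0.806 -0.588
outer loop
vertex 0.977 -2.048 1.119
vertex 1.606 -2.362 0.624
vertex 0.757 -2.479 0.551
endloop
endfacet
facet normal -0.747 -0.358 0.561
outer loop
vertex 0.977 -2.048 1.119
vertex 0.757 -2.479 0.551
vertex 1.674 -3.258 1.276
endloop
endfacet
facet normal -0.061 0.807 -0.588
outer loop
vertex 0.757 -2.479 0.551
vertex 1.606 -2.362 0.624
vertex 1.177 -2.822 0.037
endloop
endfacet
facet normal -0.642 -0.767 -0.013
outer loop
vertex 0.757 -2.479 0.551
vertex 1.177 -2.822 0.037
vertex 1.674 -3.258 1.276
endloop
endfacet
facet normal -0.061 0.807 -0.588
outer loop
vertex 1.177 -2.822 0.037
vertex 1.606 -2.362 0.624
vertex 1.92 -2.818 -0.035
endloop
endfacet
facet normal -0.026 -0.946 -0.322
outer loop
vertex 1.177 -2.822 0.037
vertex 1.92 -2.818 -0.035
vertex 1.674 -3.258 1.276
endloop
endfacet

endsolid


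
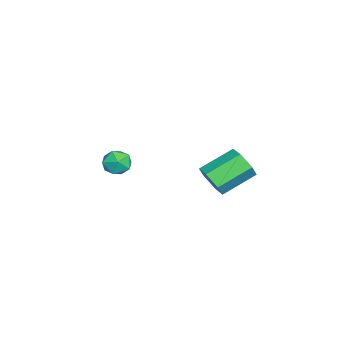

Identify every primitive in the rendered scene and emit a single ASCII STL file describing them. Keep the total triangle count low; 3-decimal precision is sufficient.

solid 
facet normal 0.245 0.286 0.926
outer loop
vertex -1.02 -1.628 -0.99
vertex -0.93 -2.494 -0.746
vertex -0.22 -2.041 -1.074
endloop
endfacet
facet normal 0.447 0.774 0.448
outer loop
vertex -1.02 -1.628 -0.99
vertex -0.22 -2.041 -1.074
vertex -0.515 -1.492 -1.728
endloop
endfacet
facet normal -0.134 0.987 0.090
outer loop
vertex -1.02 -1.628 -0.99
vertex -0.515 -1.492 -1.728
vertex -1.409 -1.606 -1.806
endloop
endfacet
facet normal -0.695 0.630 0.348
outer loop
vertex -1.02 -1.628 -0.99
vertex -1.409 -1.606 -1.806
vertex -1.666 -2.225 -1.199
endloop
endfacet
facet normal -0.461 0.196 0.865
outer loop
vertex -1.02 -1.628 -0.99
vertex -1.666 -2.225 -1.199
vertex -0.93 -2.494 -0.746
endloop
endfacet
facet normal 0.888 0.459 -0.015
outer loop
vertex -0.515 -1.492 -1.728
vertex -0.22 -2.041 -1.074
vertex -0.114 -2.275 -1.941
endloop
endfacet
facet normal 0.561 -0.331 0.759
outer loop
vertex -0.22 -2.041 -1.074
vertex -0.93 -2.494 -0.746
vertex -0.371 -2.894 -1.334
endloop
endfacet
facet normal -0.581 -0.477 0.660
outer loop
vertex -0.93 -2.494 -0.746
vertex -1.666 -2.225 -1.199
vertex -1.265 -3.008 -1.412
endloop
endfacet
facet normal -0.958 0.224 -0.178
outer loop
vertex -1.666 -2.225 -1.199
vertex -1.409 -1.606 -1.806
vertex -1.56 -2.459 -2.066
endloop
endfacet
facet normal -0.051 0.803 -0.594
outer loop
vertex -1.409 -1.606 -1.806
vertex -0.515 -1.492 -1.728
vertex -0.85 -2.006 -2.394
endloop
endfacet
facet normal 0.695 -0.630 -0.348
outer loop
vertex -0.76 -2.872 -2.15
vertex -0.114 -2.275 -1.941
vertex -0.371 -2.894 -1.334
endloop
endfacet
facet normal 0.134 -0.987 -0.090
outer loop
vertex -0.76 -2.872 -2.15
vertex -0.371 -2.894 -1.334
vertex -1.265 -3.008 -1.412
endloop
endfacet
facet normal -0.447 -0.774 -0.448
outer loop
vertex -0.76 -2.872 -2.15
vertex -1.265 -3.008 -1.412
vertex -1.56 -2.459 -2.066
endloop
endfacet
facet normal -0.245 -0.286 -0.926
outer loop
vertex -0.76 -2.872 -2.15
vertex -1.56 -2.459 -2.066
vertex -0.85 -2.006 -2.394
endloop
endfacet
facet normal 0.461 -0.196 -0.865
outer loop
vertex -0.76 -2.872 -2.15
vertex -0.85 -2.006 -2.394
vertex -0.114 -2.275 -1.941
endloop
endfacet
facet normal 0.958 -0.224 0.178
outer loop
vertex -0.371 -2.894 -1.334
vertex -0.114 -2.275 -1.941
vertex -0.22 -2.041 -1.074
endloop
endfacet
facet normal 0.051 -0.803 0.594
outer loop
vertex -1.265 -3.008 -1.412
vertex -0.371 -2.894 -1.334
vertex -0.93 -2.494 -0.746
endloop
endfacet
facet normal -0.888 -0.459 0.015
outer loop
vertex -1.56 -2.459 -2.066
vertex -1.265 -3.008 -1.412
vertex -1.666 -2.225 -1.199
endloop
endfacet
facet normal -0.561 0.331 -0.759
outer loop
vertex -0.85 -2.006 -2.394
vertex -1.56 -2.459 -2.066
vertex -1.409 -1.606 -1.806
endloop
endfacet
facet normal 0.581 0.477 -0.660
outer loop
vertex -0.114 -2.275 -1.941
vertex -0.85 -2.006 -2.394
vertex -0.515 -1.492 -1.728
endloop
endfacet
facet normal 0.527 -0.722 -0.449
outer loop
vertex 2.998 3.095 0.707
vertex 2.508 3.249 -0.116
vertex 3.327 3.738 0.059
endloop
endfacet
facet normal 0.779 0.200 0.594
outer loop
vertex 2.998 3.095 0.707
vertex 3.327 3.738 0.059
vertex 1.902 4.597 1.639
endloop
endfacet
facet normal 0.779 0.199 0.594
outer loop
vertex 1.902 4.597 1.639
vertex 3.327 3.738 0.059
vertex 2.231 5.24 0.992
endloop
endfacet
facet normal -0.527 0.721 0.449
outer loop
vertex 1.902 4.597 1.639
vertex 2.231 5.24 0.992
vertex 1.412 4.751 0.816
endloop
endfacet
facet normal 0.527 -0.722 -0.449
outer loop
vertex 3.327 3.738 0.059
vertex 2.508 3.249 -0.116
vertex 2.837 3.892 -0.764
endloop
endfacet
facet normal 0.684 0.673 -0.281
outer loop
vertex 3.327 3.738 0.059
vertex 2.837 3.892 -0.764
vertex 2.231 5.24 0.992
endloop
endfacet
facet normal 0.684 0.673 -0.281
outer loop
vertex 2.231 5.24 0.992
vertex 2.837 3.892 -0.764
vertex 1.741 5.394 0.169
endloop
endfacet
facet normal -0.527 0.721 0.449
outer loop
vertex 2.231 5.24 0.992
vertex 1.741 5.394 0.169
vertex 1.412 4.751 0.816
endloop
endfacet
facet normal 0.527 -0.722 -0.449
outer loop
vertex 2.837 3.892 -0.764
vertex 2.508 3.249 -0.116
vertex 2.018 3.403 -0.939
endloop
endfacet
facet normal -0.096 0.474 -0.875
outer loop
vertex 2.837 3.892 -0.764
vertex 2.018 3.403 -0.939
vertex 1.741 5.394 0.169
endloop
endfacet
facet normal -0.095 0.474 -0.875
outer loop
vertex 1.741 5.394 0.169
vertex 2.018 3.403 -0.939
vertex 0.922 4.905 -0.007
endloop
endfacet
facet normal -0.527 0.721 0.449
outer loop
vertex 1.741 5.394 0.169
vertex 0.922 4.905 -0.007
vertex 1.412 4.751 0.816
endloop
endfacet
facet normal 0.527 -0.721 -0.449
outer loop
vertex 2.018 3.403 -0.939
vertex 2.508 3.249 -0.116
vertex 1.689 2.76 -0.292
endloop
endfacet
facet normal -0.779 -0.200 -0.594
outer loop
vertex 2.018 3.403 -0.939
vertex 1.689 2.76 -0.292
vertex 0.922 4.905 -0.007
endloop
endfacet
facet normal -0.779 -0.200 -0.594
outer loop
vertex 0.922 4.905 -0.007
vertex 1.689 2.76 -0.292
vertex 0.593 4.262 0.641
endloop
endfacet
facet normal -0.527 0.722 0.449
outer loop
vertex 0.922 4.905 -0.007
vertex 0.593 4.262 0.641
vertex 1.412 4.751 0.816
endloop
endfacet
facet normal 0.527 -0.721 -0.449
outer loop
vertex 1.689 2.76 -0.292
vertex 2.508 3.249 -0.116
vertex 2.179 2.606 0.531
endloop
endfacet
facet normal -0.684 -0.673 0.281
outer loop
vertex 1.689 2.76 -0.292
vertex 2.179 2.606 0.531
vertex 0.593 4.262 0.641
endloop
endfacet
facet normal -0.684 -0.673 0.281
outer loop
vertex 0.593 4.262 0.641
vertex 2.179 2.606 0.531
vertex 1.083 4.108 1.464
endloop
endfacet
facet normal -0.527 0.722 0.449
outer loop
vertex 0.593 4.262 0.641
vertex 1.083 4.108 1.464
vertex 1.412 4.751 0.816
endloop
endfacet
facet normal 0.527 -0.721 -0.449
outer loop
vertex 2.179 2.606 0.531
vertex 2.508 3.249 -0.116
vertex 2.998 3.095 0.707
endloop
endfacet
facet normal 0.095 -0.474 0.875
outer loop
vertex 2.179 2.606 0.531
vertex 2.998 3.095 0.707
vertex 1.083 4.108 1.464
endloop
endfacet
facet normal 0.096 -0.474 0.876
outer loop
vertex 1.083 4.108 1.464
vertex 2.998 3.095 0.707
vertex 1.902 4.597 1.639
endloop
endfacet
facet normal -0.527 0.722 0.449
outer loop
vertex 1.083 4.108 1.464
vertex 1.902 4.597 1.639
vertex 1.412 4.751 0.816
endloop
endfacet

endsolid


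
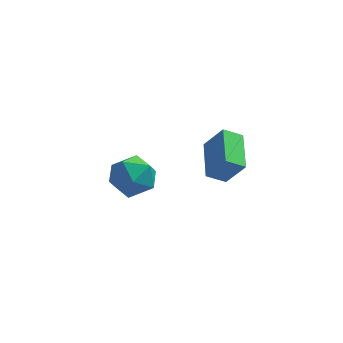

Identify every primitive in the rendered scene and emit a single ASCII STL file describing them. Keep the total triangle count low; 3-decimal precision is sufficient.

solid 
facet normal -0.422 0.892 0.162
outer loop
vertex -3.026 0.627 -2.763
vertex -3.809 0.128 -2.057
vertex -2.802 0.526 -1.622
endloop
endfacet
facet normal 0.277 0.960 0.031
outer loop
vertex -3.026 0.627 -2.763
vertex -2.802 0.526 -1.622
vertex -1.962 0.309 -2.402
endloop
endfacet
facet normal 0.410 0.678 -0.610
outer loop
vertex -3.026 0.627 -2.763
vertex -1.962 0.309 -2.402
vertex -2.45 -0.222 -3.32
endloop
endfacet
facet normal -0.207 0.435 -0.876
outer loop
vertex -3.026 0.627 -2.763
vertex -2.45 -0.222 -3.32
vertex -3.592 -0.334 -3.106
endloop
endfacet
facet normal -0.721 0.567 -0.399
outer loop
vertex -3.026 0.627 -2.763
vertex -3.592 -0.334 -3.106
vertex -3.809 0.128 -2.057
endloop
endfacet
facet normal 0.631 0.578 0.518
outer loop
vertex -1.962 0.309 -2.402
vertex -2.802 0.526 -1.622
vertex -2.088 -0.386 -1.474
endloop
endfacet
facet normal -0.500 0.467 0.730
outer loop
vertex -2.802 0.526 -1.622
vertex -3.809 0.128 -2.057
vertex -3.23 -0.498 -1.26
endloop
endfacet
facet normal -0.982 -0.059 -0.177
outer loop
vertex -3.809 0.128 -2.057
vertex -3.592 -0.334 -3.106
vertex -3.718 -1.029 -2.178
endloop
endfacet
facet normal -0.151 -0.273 -0.950
outer loop
vertex -3.592 -0.334 -3.106
vertex -2.45 -0.222 -3.32
vertex -2.878 -1.246 -2.958
endloop
endfacet
facet normal 0.846 0.121 -0.520
outer loop
vertex -2.45 -0.222 -3.32
vertex -1.962 0.309 -2.402
vertex -1.871 -0.848 -2.523
endloop
endfacet
facet normal 0.207 -0.435 0.876
outer loop
vertex -2.654 -1.347 -1.817
vertex -2.088 -0.386 -1.474
vertex -3.23 -0.498 -1.26
endloop
endfacet
facet normal -0.410 -0.678 0.610
outer loop
vertex -2.654 -1.347 -1.817
vertex -3.23 -0.498 -1.26
vertex -3.718 -1.029 -2.178
endloop
endfacet
facet normal -0.277 -0.960 -0.031
outer loop
vertex -2.654 -1.347 -1.817
vertex -3.718 -1.029 -2.178
vertex -2.878 -1.246 -2.958
endloop
endfacet
facet normal 0.422 -0.892 -0.162
outer loop
vertex -2.654 -1.347 -1.817
vertex -2.878 -1.246 -2.958
vertex -1.871 -0.848 -2.523
endloop
endfacet
facet normal 0.721 -0.567 0.399
outer loop
vertex -2.654 -1.347 -1.817
vertex -1.871 -0.848 -2.523
vertex -2.088 -0.386 -1.474
endloop
endfacet
facet normal 0.151 0.273 0.950
outer loop
vertex -3.23 -0.498 -1.26
vertex -2.088 -0.386 -1.474
vertex -2.802 0.526 -1.622
endloop
endfacet
facet normal -0.846 -0.121 0.520
outer loop
vertex -3.718 -1.029 -2.178
vertex -3.23 -0.498 -1.26
vertex -3.809 0.128 -2.057
endloop
endfacet
facet normal -0.631 -0.578 -0.518
outer loop
vertex -2.878 -1.246 -2.958
vertex -3.718 -1.029 -2.178
vertex -3.592 -0.334 -3.106
endloop
endfacet
facet normal 0.500 -0.467 -0.730
outer loop
vertex -1.871 -0.848 -2.523
vertex -2.878 -1.246 -2.958
vertex -2.45 -0.222 -3.32
endloop
endfacet
facet normal 0.982 0.059 0.177
outer loop
vertex -2.088 -0.386 -1.474
vertex -1.871 -0.848 -2.523
vertex -1.962 0.309 -2.402
endloop
endfacet
facet normal -0.562 0.117 -0.819
outer loop
vertex 0.785 -4.807 1.866
vertex 0.478 -3.052 2.328
vertex 1.547 -4.546 1.381
endloop
endfacet
facet normal 0.167 -0.954 -0.251
outer loop
vertex 2.322 -4.708 2.512
vertex 0.785 -4.807 1.866
vertex 1.547 -4.546 1.381
endloop
endfacet
facet normal -0.562 0.117 -0.819
outer loop
vertex 1.547 -4.546 1.381
vertex 0.478 -3.052 2.328
vertex 1.24 -2.791 1.843
endloop
endfacet
facet normal 0.811 0.278 -0.516
outer loop
vertex 1.24 -2.791 1.843
vertex 2.322 -4.708 2.512
vertex 1.547 -4.546 1.381
endloop
endfacet
facet normal -0.811 -0.278 0.516
outer loop
vertex 0.785 -4.807 1.866
vertex 1.253 -3.214 3.459
vertex 0.478 -3.052 2.328
endloop
endfacet
facet normal 0.167 -0.954 -0.251
outer loop
vertex 1.56 -4.969 2.997
vertex 0.785 -4.807 1.866
vertex 2.322 -4.708 2.512
endloop
endfacet
facet normal -0.811 -0.278 0.516
outer loop
vertex 1.56 -4.969 2.997
vertex 1.253 -3.214 3.459
vertex 0.785 -4.807 1.866
endloop
endfacet
facet normal -0.167 0.954 0.251
outer loop
vertex 0.478 -3.052 2.328
vertex 1.253 -3.214 3.459
vertex 1.24 -2.791 1.843
endloop
endfacet
facet normal 0.811 0.278 -0.516
outer loop
vertex 2.015 -2.953 2.974
vertex 2.322 -4.708 2.512
vertex 1.24 -2.791 1.843
endloop
endfacet
facet normal -0.167 0.954 0.251
outer loop
vertex 1.24 -2.791 1.843
vertex 1.253 -3.214 3.459
vertex 2.015 -2.953 2.974
endloop
endfacet
facet normal 0.562 -0.117 0.819
outer loop
vertex 2.015 -2.953 2.974
vertex 1.56 -4.969 2.997
vertex 2.322 -4.708 2.512
endloop
endfacet
facet normal 0.562 -0.117 0.819
outer loop
vertex 1.253 -3.214 3.459
vertex 1.56 -4.969 2.997
vertex 2.015 -2.953 2.974
endloop
endfacet

endsolid


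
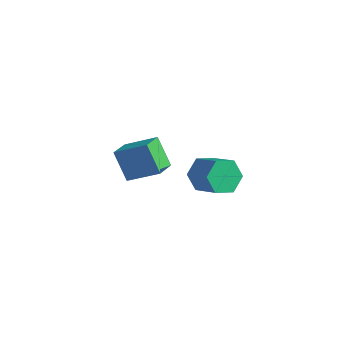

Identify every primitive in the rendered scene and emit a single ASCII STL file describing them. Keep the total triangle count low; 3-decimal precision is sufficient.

solid 
facet normal -0.797 0.229 -0.558
outer loop
vertex 0.861 2.333 0.295
vertex 0.461 2.393 0.891
vertex 0.808 2.968 0.631
endloop
endfacet
facet normal 0.599 0.413 -0.686
outer loop
vertex 0.861 2.333 0.295
vertex 0.808 2.968 0.631
vertex 1.858 2.047 0.993
endloop
endfacet
facet normal 0.599 0.413 -0.686
outer loop
vertex 1.858 2.047 0.993
vertex 0.808 2.968 0.631
vertex 1.805 2.682 1.329
endloop
endfacet
facet normal 0.798 -0.228 0.557
outer loop
vertex 1.858 2.047 0.993
vertex 1.805 2.682 1.329
vertex 1.459 2.107 1.589
endloop
endfacet
facet normal -0.798 0.230 -0.557
outer loop
vertex 0.808 2.968 0.631
vertex 0.461 2.393 0.891
vertex 0.409 3.028 1.227
endloop
endfacet
facet normal 0.236 0.970 0.060
outer loop
vertex 0.808 2.968 0.631
vertex 0.409 3.028 1.227
vertex 1.805 2.682 1.329
endloop
endfacet
facet normal 0.236 0.970 0.062
outer loop
vertex 1.805 2.682 1.329
vertex 0.409 3.028 1.227
vertex 1.406 2.741 1.925
endloop
endfacet
facet normal 0.798 -0.229 0.557
outer loop
vertex 1.805 2.682 1.329
vertex 1.406 2.741 1.925
vertex 1.459 2.107 1.589
endloop
endfacet
facet normal -0.798 0.230 -0.557
outer loop
vertex 0.409 3.028 1.227
vertex 0.461 2.393 0.891
vertex 0.062 2.453 1.487
endloop
endfacet
facet normal -0.363 0.557 0.747
outer loop
vertex 0.409 3.028 1.227
vertex 0.062 2.453 1.487
vertex 1.406 2.741 1.925
endloop
endfacet
facet normal -0.363 0.558 0.747
outer loop
vertex 1.406 2.741 1.925
vertex 0.062 2.453 1.487
vertex 1.059 2.167 2.185
endloop
endfacet
facet normal 0.797 -0.229 0.558
outer loop
vertex 1.406 2.741 1.925
vertex 1.059 2.167 2.185
vertex 1.459 2.107 1.589
endloop
endfacet
facet normal -0.798 0.228 -0.557
outer loop
vertex 0.062 2.453 1.487
vertex 0.461 2.393 0.891
vertex 0.115 1.818 1.151
endloop
endfacet
facet normal -0.599 -0.413 0.686
outer loop
vertex 0.062 2.453 1.487
vertex 0.115 1.818 1.151
vertex 1.059 2.167 2.185
endloop
endfacet
facet normal -0.599 -0.413 0.686
outer loop
vertex 1.059 2.167 2.185
vertex 0.115 1.818 1.151
vertex 1.112 1.532 1.849
endloop
endfacet
facet normal 0.797 -0.229 0.558
outer loop
vertex 1.059 2.167 2.185
vertex 1.112 1.532 1.849
vertex 1.459 2.107 1.589
endloop
endfacet
facet normal -0.798 0.229 -0.557
outer loop
vertex 0.115 1.818 1.151
vertex 0.461 2.393 0.891
vertex 0.514 1.759 0.555
endloop
endfacet
facet normal -0.235 -0.970 -0.061
outer loop
vertex 0.115 1.818 1.151
vertex 0.514 1.759 0.555
vertex 1.112 1.532 1.849
endloop
endfacet
facet normal -0.237 -0.970 -0.061
outer loop
vertex 1.112 1.532 1.849
vertex 0.514 1.759 0.555
vertex 1.511 1.472 1.253
endloop
endfacet
facet normal 0.798 -0.230 0.557
outer loop
vertex 1.112 1.532 1.849
vertex 1.511 1.472 1.253
vertex 1.459 2.107 1.589
endloop
endfacet
facet normal -0.797 0.229 -0.558
outer loop
vertex 0.514 1.759 0.555
vertex 0.461 2.393 0.891
vertex 0.861 2.333 0.295
endloop
endfacet
facet normal 0.362 -0.557 -0.747
outer loop
vertex 0.514 1.759 0.555
vertex 0.861 2.333 0.295
vertex 1.511 1.472 1.253
endloop
endfacet
facet normal 0.363 -0.557 -0.747
outer loop
vertex 1.511 1.472 1.253
vertex 0.861 2.333 0.295
vertex 1.858 2.047 0.993
endloop
endfacet
facet normal 0.798 -0.230 0.557
outer loop
vertex 1.511 1.472 1.253
vertex 1.858 2.047 0.993
vertex 1.459 2.107 1.589
endloop
endfacet
facet normal -0.583 0.198 0.788
outer loop
vertex -3.841 2.928 -0.857
vertex -2.7 3.391 -0.129
vertex -3.984 3.788 -1.179
endloop
endfacet
facet normal -0.798 -0.323 -0.509
outer loop
vertex -3.22 3.529 -2.211
vertex -3.841 2.928 -0.857
vertex -3.984 3.788 -1.179
endloop
endfacet
facet normal -0.583 0.197 0.788
outer loop
vertex -3.984 3.788 -1.179
vertex -2.7 3.391 -0.129
vertex -2.844 4.251 -0.451
endloop
endfacet
facet normal -0.154 0.925 -0.347
outer loop
vertex -2.844 4.251 -0.451
vertex -3.22 3.529 -2.211
vertex -3.984 3.788 -1.179
endloop
endfacet
facet normal 0.154 -0.925 0.346
outer loop
vertex -3.841 2.928 -0.857
vertex -1.936 3.132 -1.161
vertex -2.7 3.391 -0.129
endloop
endfacet
facet normal -0.797 -0.324 -0.509
outer loop
vertex -3.076 2.669 -1.889
vertex -3.841 2.928 -0.857
vertex -3.22 3.529 -2.211
endloop
endfacet
facet normal 0.154 -0.925 0.347
outer loop
vertex -3.076 2.669 -1.889
vertex -1.936 3.132 -1.161
vertex -3.841 2.928 -0.857
endloop
endfacet
facet normal 0.797 0.324 0.509
outer loop
vertex -2.7 3.391 -0.129
vertex -1.936 3.132 -1.161
vertex -2.844 4.251 -0.451
endloop
endfacet
facet normal -0.154 0.925 -0.347
outer loop
vertex -2.079 3.992 -1.483
vertex -3.22 3.529 -2.211
vertex -2.844 4.251 -0.451
endloop
endfacet
facet normal 0.797 0.323 0.510
outer loop
vertex -2.844 4.251 -0.451
vertex -1.936 3.132 -1.161
vertex -2.079 3.992 -1.483
endloop
endfacet
facet normal 0.583 -0.197 -0.788
outer loop
vertex -2.079 3.992 -1.483
vertex -3.076 2.669 -1.889
vertex -3.22 3.529 -2.211
endloop
endfacet
facet normal 0.583 -0.198 -0.788
outer loop
vertex -1.936 3.132 -1.161
vertex -3.076 2.669 -1.889
vertex -2.079 3.992 -1.483
endloop
endfacet

endsolid


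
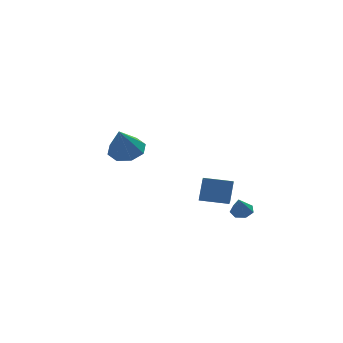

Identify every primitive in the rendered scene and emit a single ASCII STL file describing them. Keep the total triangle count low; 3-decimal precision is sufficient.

solid 
facet normal -0.970 0.207 0.129
outer loop
vertex 2.332 3.524 -1.076
vertex 2.467 4.494 -1.62
vertex 2.075 2.973 -2.122
endloop
endfacet
facet normal -0.121 -0.866 0.486
outer loop
vertex 3.413 2.686 -2.3
vertex 2.332 3.524 -1.076
vertex 2.075 2.973 -2.122
endloop
endfacet
facet normal -0.970 0.207 0.129
outer loop
vertex 2.075 2.973 -2.122
vertex 2.467 4.494 -1.62
vertex 2.21 3.942 -2.666
endloop
endfacet
facet normal -0.213 -0.456 -0.864
outer loop
vertex 2.21 3.942 -2.666
vertex 3.413 2.686 -2.3
vertex 2.075 2.973 -2.122
endloop
endfacet
facet normal 0.213 0.455 0.865
outer loop
vertex 2.332 3.524 -1.076
vertex 3.805 4.207 -1.798
vertex 2.467 4.494 -1.62
endloop
endfacet
facet normal -0.120 -0.865 0.486
outer loop
vertex 3.67 3.238 -1.254
vertex 2.332 3.524 -1.076
vertex 3.413 2.686 -2.3
endloop
endfacet
facet normal 0.212 0.456 0.864
outer loop
vertex 3.67 3.238 -1.254
vertex 3.805 4.207 -1.798
vertex 2.332 3.524 -1.076
endloop
endfacet
facet normal 0.121 0.865 -0.486
outer loop
vertex 2.467 4.494 -1.62
vertex 3.805 4.207 -1.798
vertex 2.21 3.942 -2.666
endloop
endfacet
facet normal -0.212 -0.455 -0.865
outer loop
vertex 3.548 3.656 -2.844
vertex 3.413 2.686 -2.3
vertex 2.21 3.942 -2.666
endloop
endfacet
facet normal 0.120 0.866 -0.486
outer loop
vertex 2.21 3.942 -2.666
vertex 3.805 4.207 -1.798
vertex 3.548 3.656 -2.844
endloop
endfacet
facet normal 0.970 -0.207 -0.129
outer loop
vertex 3.548 3.656 -2.844
vertex 3.67 3.238 -1.254
vertex 3.413 2.686 -2.3
endloop
endfacet
facet normal 0.970 -0.207 -0.129
outer loop
vertex 3.805 4.207 -1.798
vertex 3.67 3.238 -1.254
vertex 3.548 3.656 -2.844
endloop
endfacet
facet normal 0.229 0.444 -0.866
outer loop
vertex 3.957 -0.083 -1.67
vertex 3.506 0.194 -1.647
vertex 3.983 0.323 -1.455
endloop
endfacet
facet normal 0.780 -0.331 0.531
outer loop
vertex 3.957 -0.083 -1.67
vertex 3.983 0.323 -1.455
vertex 3.274 -0.254 -0.773
endloop
endfacet
facet normal 0.229 0.444 -0.867
outer loop
vertex 3.983 0.323 -1.455
vertex 3.506 0.194 -1.647
vertex 3.649 0.632 -1.385
endloop
endfacet
facet normal 0.488 0.346 0.801
outer loop
vertex 3.983 0.323 -1.455
vertex 3.649 0.632 -1.385
vertex 3.274 -0.254 -0.773
endloop
endfacet
facet normal 0.228 0.444 -0.867
outer loop
vertex 3.649 0.632 -1.385
vertex 3.506 0.194 -1.647
vertex 3.208 0.611 -1.512
endloop
endfacet
facet normal -0.244 0.619 0.746
outer loop
vertex 3.649 0.632 -1.385
vertex 3.208 0.611 -1.512
vertex 3.274 -0.254 -0.773
endloop
endfacet
facet normal 0.230 0.444 -0.866
outer loop
vertex 3.208 0.611 -1.512
vertex 3.506 0.194 -1.647
vertex 2.991 0.277 -1.741
endloop
endfacet
facet normal -0.867 0.283 0.409
outer loop
vertex 3.208 0.611 -1.512
vertex 2.991 0.277 -1.741
vertex 3.274 -0.254 -0.773
endloop
endfacet
facet normal 0.230 0.445 -0.866
outer loop
vertex 2.991 0.277 -1.741
vertex 3.506 0.194 -1.647
vertex 3.161 -0.12 -1.9
endloop
endfacet
facet normal -0.912 -0.408 0.043
outer loop
vertex 2.991 0.277 -1.741
vertex 3.161 -0.12 -1.9
vertex 3.274 -0.254 -0.773
endloop
endfacet
facet normal 0.230 0.445 -0.866
outer loop
vertex 3.161 -0.12 -1.9
vertex 3.506 0.194 -1.647
vertex 3.591 -0.28 -1.868
endloop
endfacet
facet normal -0.343 -0.936 -0.077
outer loop
vertex 3.161 -0.12 -1.9
vertex 3.591 -0.28 -1.868
vertex 3.274 -0.254 -0.773
endloop
endfacet
facet normal 0.229 0.445 -0.866
outer loop
vertex 3.591 -0.28 -1.868
vertex 3.506 0.194 -1.647
vertex 3.957 -0.083 -1.67
endloop
endfacet
facet normal 0.410 -0.902 0.140
outer loop
vertex 3.591 -0.28 -1.868
vertex 3.957 -0.083 -1.67
vertex 3.274 -0.254 -0.773
endloop
endfacet
facet normal 0.250 0.430 -0.868
outer loop
vertex -1.16 -1.044 3.446
vertex -1.633 -1.58 3.044
vertex -1.75 -0.84 3.377
endloop
endfacet
facet normal 0.096 0.556 0.826
outer loop
vertex -1.16 -1.044 3.446
vertex -1.75 -0.84 3.377
vertex -2.007 -2.22 4.336
endloop
endfacet
facet normal 0.252 0.430 -0.867
outer loop
vertex -1.75 -0.84 3.377
vertex -1.633 -1.58 3.044
vertex -2.27 -1.069 3.112
endloop
endfacet
facet normal -0.559 0.541 0.629
outer loop
vertex -1.75 -0.84 3.377
vertex -2.27 -1.069 3.112
vertex -2.007 -2.22 4.336
endloop
endfacet
facet normal 0.252 0.429 -0.868
outer loop
vertex -2.27 -1.069 3.112
vertex -1.633 -1.58 3.044
vertex -2.418 -1.597 2.808
endloop
endfacet
facet normal -0.951 0.097 0.295
outer loop
vertex -2.27 -1.069 3.112
vertex -2.418 -1.597 2.808
vertex -2.007 -2.22 4.336
endloop
endfacet
facet normal 0.251 0.430 -0.867
outer loop
vertex -2.418 -1.597 2.808
vertex -1.633 -1.58 3.044
vertex -2.105 -2.116 2.641
endloop
endfacet
facet normal -0.854 -0.520 0.017
outer loop
vertex -2.418 -1.597 2.808
vertex -2.105 -2.116 2.641
vertex -2.007 -2.22 4.336
endloop
endfacet
facet normal 0.252 0.430 -0.867
outer loop
vertex -2.105 -2.116 2.641
vertex -1.633 -1.58 3.044
vertex -1.516 -2.32 2.711
endloop
endfacet
facet normal -0.323 -0.946 -0.039
outer loop
vertex -2.105 -2.116 2.641
vertex -1.516 -2.32 2.711
vertex -2.007 -2.22 4.336
endloop
endfacet
facet normal 0.251 0.430 -0.867
outer loop
vertex -1.516 -2.32 2.711
vertex -1.633 -1.58 3.044
vertex -0.995 -2.091 2.975
endloop
endfacet
facet normal 0.330 -0.931 0.157
outer loop
vertex -1.516 -2.32 2.711
vertex -0.995 -2.091 2.975
vertex -2.007 -2.22 4.336
endloop
endfacet
facet normal 0.251 0.430 -0.867
outer loop
vertex -0.995 -2.091 2.975
vertex -1.633 -1.58 3.044
vertex -0.848 -1.562 3.28
endloop
endfacet
facet normal 0.723 -0.485 0.492
outer loop
vertex -0.995 -2.091 2.975
vertex -0.848 -1.562 3.28
vertex -2.007 -2.22 4.336
endloop
endfacet
facet normal 0.251 0.429 -0.868
outer loop
vertex -0.848 -1.562 3.28
vertex -1.633 -1.58 3.044
vertex -1.16 -1.044 3.446
endloop
endfacet
facet normal 0.626 0.131 0.769
outer loop
vertex -0.848 -1.562 3.28
vertex -1.16 -1.044 3.446
vertex -2.007 -2.22 4.336
endloop
endfacet

endsolid


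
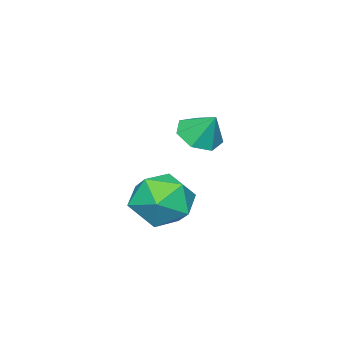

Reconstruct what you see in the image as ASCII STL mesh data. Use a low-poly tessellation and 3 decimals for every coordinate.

solid 
facet normal -0.091 -0.595 -0.799
outer loop
vertex -0.996 2.056 2.482
vertex -1.658 2.387 2.311
vertex -0.959 2.582 2.086
endloop
endfacet
facet normal 0.883 0.241 0.403
outer loop
vertex -0.996 2.056 2.482
vertex -0.959 2.582 2.086
vertex -1.562 3.013 3.149
endloop
endfacet
facet normal -0.091 -0.595 -0.798
outer loop
vertex -0.959 2.582 2.086
vertex -1.658 2.387 2.311
vertex -1.448 2.961 1.859
endloop
endfacet
facet normal 0.606 0.795 0.022
outer loop
vertex -0.959 2.582 2.086
vertex -1.448 2.961 1.859
vertex -1.562 3.013 3.149
endloop
endfacet
facet normal -0.092 -0.595 -0.798
outer loop
vertex -1.448 2.961 1.859
vertex -1.658 2.387 2.311
vertex -2.096 2.908 1.973
endloop
endfacet
facet normal -0.090 0.995 -0.048
outer loop
vertex -1.448 2.961 1.859
vertex -2.096 2.908 1.973
vertex -1.562 3.013 3.149
endloop
endfacet
facet normal -0.091 -0.595 -0.799
outer loop
vertex -2.096 2.908 1.973
vertex -1.658 2.387 2.311
vertex -2.414 2.463 2.341
endloop
endfacet
facet normal -0.680 0.690 0.247
outer loop
vertex -2.096 2.908 1.973
vertex -2.414 2.463 2.341
vertex -1.562 3.013 3.149
endloop
endfacet
facet normal -0.092 -0.596 -0.798
outer loop
vertex -2.414 2.463 2.341
vertex -1.658 2.387 2.311
vertex -2.163 1.961 2.687
endloop
endfacet
facet normal -0.721 0.111 0.684
outer loop
vertex -2.414 2.463 2.341
vertex -2.163 1.961 2.687
vertex -1.562 3.013 3.149
endloop
endfacet
facet normal -0.091 -0.596 -0.798
outer loop
vertex -2.163 1.961 2.687
vertex -1.658 2.387 2.311
vertex -1.532 1.78 2.75
endloop
endfacet
facet normal -0.181 -0.307 0.934
outer loop
vertex -2.163 1.961 2.687
vertex -1.532 1.78 2.75
vertex -1.562 3.013 3.149
endloop
endfacet
facet normal -0.092 -0.596 -0.798
outer loop
vertex -1.532 1.78 2.75
vertex -1.658 2.387 2.311
vertex -0.996 2.056 2.482
endloop
endfacet
facet normal 0.533 -0.249 0.809
outer loop
vertex -1.532 1.78 2.75
vertex -0.996 2.056 2.482
vertex -1.562 3.013 3.149
endloop
endfacet
facet normal -0.329 0.916 0.229
outer loop
vertex -1.701 1.992 -1.03
vertex -2.695 1.56 -0.728
vertex -1.872 1.665 0.033
endloop
endfacet
facet normal 0.377 0.867 0.327
outer loop
vertex -1.701 1.992 -1.03
vertex -1.872 1.665 0.033
vertex -0.896 1.433 -0.477
endloop
endfacet
facet normal 0.673 0.679 -0.294
outer loop
vertex -1.701 1.992 -1.03
vertex -0.896 1.433 -0.477
vertex -1.116 1.186 -1.552
endloop
endfacet
facet normal 0.151 0.612 -0.776
outer loop
vertex -1.701 1.992 -1.03
vertex -1.116 1.186 -1.552
vertex -2.227 1.264 -1.707
endloop
endfacet
facet normal -0.468 0.759 -0.453
outer loop
vertex -1.701 1.992 -1.03
vertex -2.227 1.264 -1.707
vertex -2.695 1.56 -0.728
endloop
endfacet
facet normal 0.498 0.342 0.797
outer loop
vertex -0.896 1.433 -0.477
vertex -1.872 1.665 0.033
vertex -1.393 0.656 0.167
endloop
endfacet
facet normal -0.644 0.423 0.638
outer loop
vertex -1.872 1.665 0.033
vertex -2.695 1.56 -0.728
vertex -2.504 0.734 0.012
endloop
endfacet
facet normal -0.868 0.169 -0.466
outer loop
vertex -2.695 1.56 -0.728
vertex -2.227 1.264 -1.707
vertex -2.724 0.487 -1.063
endloop
endfacet
facet normal 0.133 -0.068 -0.989
outer loop
vertex -2.227 1.264 -1.707
vertex -1.116 1.186 -1.552
vertex -1.748 0.255 -1.573
endloop
endfacet
facet normal 0.977 0.039 -0.209
outer loop
vertex -1.116 1.186 -1.552
vertex -0.896 1.433 -0.477
vertex -0.925 0.36 -0.812
endloop
endfacet
facet normal -0.151 -0.612 0.776
outer loop
vertex -1.919 -0.072 -0.51
vertex -1.393 0.656 0.167
vertex -2.504 0.734 0.012
endloop
endfacet
facet normal -0.673 -0.679 0.294
outer loop
vertex -1.919 -0.072 -0.51
vertex -2.504 0.734 0.012
vertex -2.724 0.487 -1.063
endloop
endfacet
facet normal -0.377 -0.867 -0.327
outer loop
vertex -1.919 -0.072 -0.51
vertex -2.724 0.487 -1.063
vertex -1.748 0.255 -1.573
endloop
endfacet
facet normal 0.329 -0.916 -0.229
outer loop
vertex -1.919 -0.072 -0.51
vertex -1.748 0.255 -1.573
vertex -0.925 0.36 -0.812
endloop
endfacet
facet normal 0.468 -0.759 0.453
outer loop
vertex -1.919 -0.072 -0.51
vertex -0.925 0.36 -0.812
vertex -1.393 0.656 0.167
endloop
endfacet
facet normal -0.133 0.068 0.989
outer loop
vertex -2.504 0.734 0.012
vertex -1.393 0.656 0.167
vertex -1.872 1.665 0.033
endloop
endfacet
facet normal -0.977 -0.039 0.209
outer loop
vertex -2.724 0.487 -1.063
vertex -2.504 0.734 0.012
vertex -2.695 1.56 -0.728
endloop
endfacet
facet normal -0.498 -0.342 -0.797
outer loop
vertex -1.748 0.255 -1.573
vertex -2.724 0.487 -1.063
vertex -2.227 1.264 -1.707
endloop
endfacet
facet normal 0.644 -0.423 -0.638
outer loop
vertex -0.925 0.36 -0.812
vertex -1.748 0.255 -1.573
vertex -1.116 1.186 -1.552
endloop
endfacet
facet normal 0.868 -0.169 0.466
outer loop
vertex -1.393 0.656 0.167
vertex -0.925 0.36 -0.812
vertex -0.896 1.433 -0.477
endloop
endfacet

endsolid


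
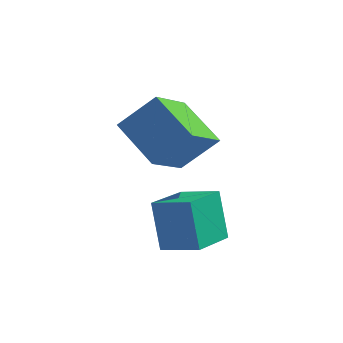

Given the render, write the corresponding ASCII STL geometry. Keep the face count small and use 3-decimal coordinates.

solid 
facet normal -0.614 -0.349 -0.708
outer loop
vertex 0.802 -0.72 -1.345
vertex -0.783 -0.378 -0.14
vertex 0.639 0.985 -2.044
endloop
endfacet
facet normal 0.784 -0.170 -0.597
outer loop
vertex 1.683 1.578 -0.84
vertex 0.802 -0.72 -1.345
vertex 0.639 0.985 -2.044
endloop
endfacet
facet normal -0.614 -0.349 -0.708
outer loop
vertex 0.639 0.985 -2.044
vertex -0.783 -0.378 -0.14
vertex -0.945 1.327 -0.839
endloop
endfacet
facet normal -0.088 0.922 -0.378
outer loop
vertex -0.945 1.327 -0.839
vertex 1.683 1.578 -0.84
vertex 0.639 0.985 -2.044
endloop
endfacet
facet normal 0.088 -0.922 0.378
outer loop
vertex 0.802 -0.72 -1.345
vertex 0.261 0.215 1.064
vertex -0.783 -0.378 -0.14
endloop
endfacet
facet normal 0.785 -0.170 -0.596
outer loop
vertex 1.845 -0.127 -0.141
vertex 0.802 -0.72 -1.345
vertex 1.683 1.578 -0.84
endloop
endfacet
facet normal 0.088 -0.922 0.378
outer loop
vertex 1.845 -0.127 -0.141
vertex 0.261 0.215 1.064
vertex 0.802 -0.72 -1.345
endloop
endfacet
facet normal -0.784 0.170 0.596
outer loop
vertex -0.783 -0.378 -0.14
vertex 0.261 0.215 1.064
vertex -0.945 1.327 -0.839
endloop
endfacet
facet normal -0.088 0.922 -0.378
outer loop
vertex 0.098 1.92 0.365
vertex 1.683 1.578 -0.84
vertex -0.945 1.327 -0.839
endloop
endfacet
facet normal -0.785 0.169 0.596
outer loop
vertex -0.945 1.327 -0.839
vertex 0.261 0.215 1.064
vertex 0.098 1.92 0.365
endloop
endfacet
facet normal 0.614 0.349 0.708
outer loop
vertex 0.098 1.92 0.365
vertex 1.845 -0.127 -0.141
vertex 1.683 1.578 -0.84
endloop
endfacet
facet normal 0.614 0.349 0.708
outer loop
vertex 0.261 0.215 1.064
vertex 1.845 -0.127 -0.141
vertex 0.098 1.92 0.365
endloop
endfacet
facet normal -0.973 -0.109 -0.205
outer loop
vertex 2.165 -2.591 -2.07
vertex 2.001 -0.912 -2.181
vertex 2.545 -2.67 -3.828
endloop
endfacet
facet normal 0.097 -0.993 0.066
outer loop
vertex 3.819 -2.528 -3.559
vertex 2.165 -2.591 -2.07
vertex 2.545 -2.67 -3.828
endloop
endfacet
facet normal -0.973 -0.109 -0.205
outer loop
vertex 2.545 -2.67 -3.828
vertex 2.001 -0.912 -2.181
vertex 2.381 -0.991 -3.939
endloop
endfacet
facet normal 0.211 -0.044 -0.976
outer loop
vertex 2.381 -0.991 -3.939
vertex 3.819 -2.528 -3.559
vertex 2.545 -2.67 -3.828
endloop
endfacet
facet normal -0.211 0.044 0.976
outer loop
vertex 2.165 -2.591 -2.07
vertex 3.275 -0.77 -1.912
vertex 2.001 -0.912 -2.181
endloop
endfacet
facet normal 0.097 -0.993 0.066
outer loop
vertex 3.439 -2.449 -1.801
vertex 2.165 -2.591 -2.07
vertex 3.819 -2.528 -3.559
endloop
endfacet
facet normal -0.211 0.044 0.976
outer loop
vertex 3.439 -2.449 -1.801
vertex 3.275 -0.77 -1.912
vertex 2.165 -2.591 -2.07
endloop
endfacet
facet normal -0.097 0.993 -0.066
outer loop
vertex 2.001 -0.912 -2.181
vertex 3.275 -0.77 -1.912
vertex 2.381 -0.991 -3.939
endloop
endfacet
facet normal 0.211 -0.044 -0.976
outer loop
vertex 3.655 -0.849 -3.67
vertex 3.819 -2.528 -3.559
vertex 2.381 -0.991 -3.939
endloop
endfacet
facet normal -0.097 0.993 -0.066
outer loop
vertex 2.381 -0.991 -3.939
vertex 3.275 -0.77 -1.912
vertex 3.655 -0.849 -3.67
endloop
endfacet
facet normal 0.973 0.109 0.205
outer loop
vertex 3.655 -0.849 -3.67
vertex 3.439 -2.449 -1.801
vertex 3.819 -2.528 -3.559
endloop
endfacet
facet normal 0.973 0.109 0.205
outer loop
vertex 3.275 -0.77 -1.912
vertex 3.439 -2.449 -1.801
vertex 3.655 -0.849 -3.67
endloop
endfacet

endsolid
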